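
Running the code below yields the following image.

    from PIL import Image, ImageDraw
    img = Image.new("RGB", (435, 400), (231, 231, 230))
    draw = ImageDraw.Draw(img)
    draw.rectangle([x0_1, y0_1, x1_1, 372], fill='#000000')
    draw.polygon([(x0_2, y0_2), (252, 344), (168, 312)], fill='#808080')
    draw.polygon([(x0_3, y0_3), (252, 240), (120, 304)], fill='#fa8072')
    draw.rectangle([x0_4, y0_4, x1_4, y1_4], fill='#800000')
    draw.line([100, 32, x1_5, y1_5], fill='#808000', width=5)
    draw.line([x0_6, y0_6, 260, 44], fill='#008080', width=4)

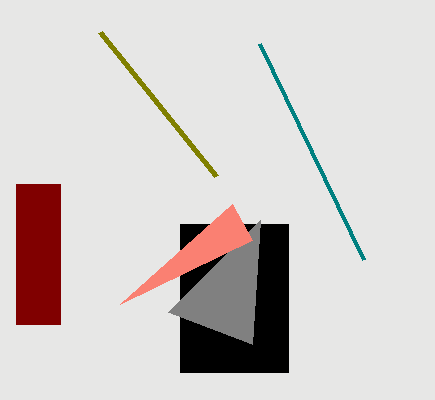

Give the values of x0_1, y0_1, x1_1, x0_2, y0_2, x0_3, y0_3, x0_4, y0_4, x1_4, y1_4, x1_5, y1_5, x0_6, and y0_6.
x0_1 = 180, y0_1 = 224, x1_1 = 288, x0_2 = 260, y0_2 = 220, x0_3 = 232, y0_3 = 204, x0_4 = 16, y0_4 = 184, x1_4 = 60, y1_4 = 324, x1_5 = 216, y1_5 = 176, x0_6 = 364, y0_6 = 260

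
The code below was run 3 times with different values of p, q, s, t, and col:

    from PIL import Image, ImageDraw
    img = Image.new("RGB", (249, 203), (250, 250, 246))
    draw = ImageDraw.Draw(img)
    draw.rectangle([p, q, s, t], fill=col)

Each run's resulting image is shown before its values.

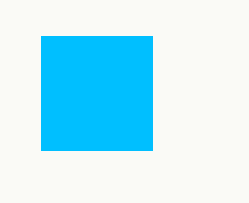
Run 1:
p = 41; q = 36; s = 152; t = 150; col = 'deepskyblue'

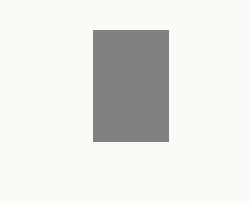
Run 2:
p = 93
q = 30
s = 168
t = 141
col = 'gray'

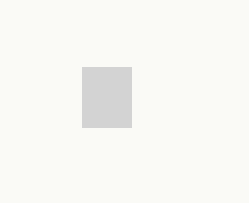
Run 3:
p = 82; q = 67; s = 131; t = 127; col = 'lightgray'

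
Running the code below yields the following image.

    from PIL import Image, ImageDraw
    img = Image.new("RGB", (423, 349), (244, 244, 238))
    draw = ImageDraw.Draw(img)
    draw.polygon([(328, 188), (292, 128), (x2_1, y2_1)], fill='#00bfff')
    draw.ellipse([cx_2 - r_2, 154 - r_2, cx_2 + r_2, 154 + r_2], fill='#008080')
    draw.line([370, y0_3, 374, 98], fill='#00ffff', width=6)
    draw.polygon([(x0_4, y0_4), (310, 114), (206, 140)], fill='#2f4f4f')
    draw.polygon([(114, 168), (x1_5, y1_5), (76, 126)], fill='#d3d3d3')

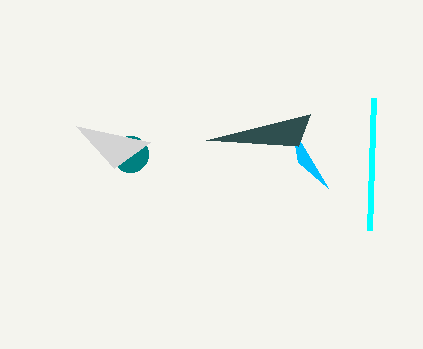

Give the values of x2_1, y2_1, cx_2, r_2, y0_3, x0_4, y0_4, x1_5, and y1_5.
x2_1 = 298
y2_1 = 162
cx_2 = 130
r_2 = 18
y0_3 = 230
x0_4 = 298
y0_4 = 146
x1_5 = 150
y1_5 = 142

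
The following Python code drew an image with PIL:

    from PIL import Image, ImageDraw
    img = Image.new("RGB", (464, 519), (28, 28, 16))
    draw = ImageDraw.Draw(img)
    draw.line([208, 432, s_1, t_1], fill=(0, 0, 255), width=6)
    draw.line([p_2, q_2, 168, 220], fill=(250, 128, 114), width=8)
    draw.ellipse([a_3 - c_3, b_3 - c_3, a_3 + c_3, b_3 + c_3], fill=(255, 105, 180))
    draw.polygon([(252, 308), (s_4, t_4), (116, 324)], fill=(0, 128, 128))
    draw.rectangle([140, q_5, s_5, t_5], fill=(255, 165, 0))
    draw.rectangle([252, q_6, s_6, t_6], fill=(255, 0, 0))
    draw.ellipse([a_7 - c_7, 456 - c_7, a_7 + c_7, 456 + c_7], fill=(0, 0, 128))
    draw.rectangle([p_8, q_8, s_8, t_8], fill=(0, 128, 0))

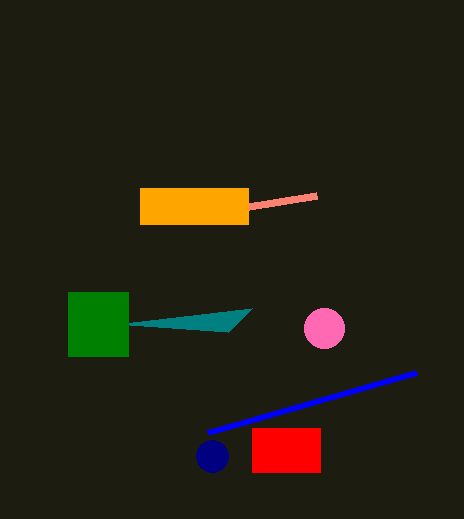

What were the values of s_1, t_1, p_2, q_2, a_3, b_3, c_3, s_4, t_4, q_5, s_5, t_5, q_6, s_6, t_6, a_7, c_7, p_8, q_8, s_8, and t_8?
s_1 = 416, t_1 = 372, p_2 = 316, q_2 = 196, a_3 = 324, b_3 = 328, c_3 = 20, s_4 = 228, t_4 = 332, q_5 = 188, s_5 = 248, t_5 = 224, q_6 = 428, s_6 = 320, t_6 = 472, a_7 = 212, c_7 = 16, p_8 = 68, q_8 = 292, s_8 = 128, t_8 = 356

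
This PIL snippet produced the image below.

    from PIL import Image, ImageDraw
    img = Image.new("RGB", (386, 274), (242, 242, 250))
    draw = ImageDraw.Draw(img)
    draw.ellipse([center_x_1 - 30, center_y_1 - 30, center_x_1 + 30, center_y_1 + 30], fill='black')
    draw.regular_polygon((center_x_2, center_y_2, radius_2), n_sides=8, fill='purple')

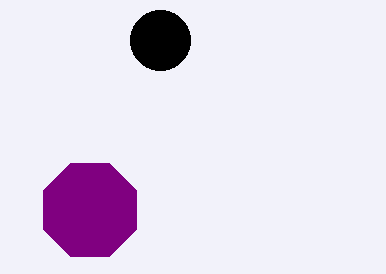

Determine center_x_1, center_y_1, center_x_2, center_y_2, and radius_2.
center_x_1 = 160
center_y_1 = 40
center_x_2 = 90
center_y_2 = 210
radius_2 = 50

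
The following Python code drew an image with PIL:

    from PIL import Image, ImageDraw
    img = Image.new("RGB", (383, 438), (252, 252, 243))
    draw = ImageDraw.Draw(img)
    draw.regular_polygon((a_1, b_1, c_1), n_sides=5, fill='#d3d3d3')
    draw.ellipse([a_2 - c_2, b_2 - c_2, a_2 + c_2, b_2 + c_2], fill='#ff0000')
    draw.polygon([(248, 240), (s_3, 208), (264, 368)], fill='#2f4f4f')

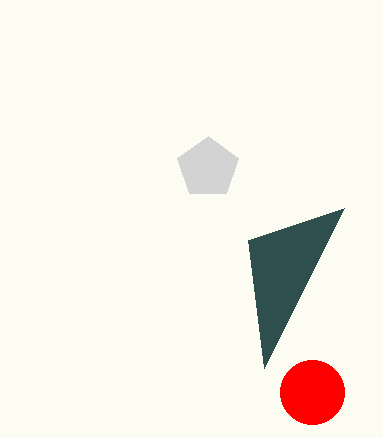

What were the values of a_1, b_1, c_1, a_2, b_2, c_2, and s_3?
a_1 = 208
b_1 = 168
c_1 = 32
a_2 = 312
b_2 = 392
c_2 = 32
s_3 = 344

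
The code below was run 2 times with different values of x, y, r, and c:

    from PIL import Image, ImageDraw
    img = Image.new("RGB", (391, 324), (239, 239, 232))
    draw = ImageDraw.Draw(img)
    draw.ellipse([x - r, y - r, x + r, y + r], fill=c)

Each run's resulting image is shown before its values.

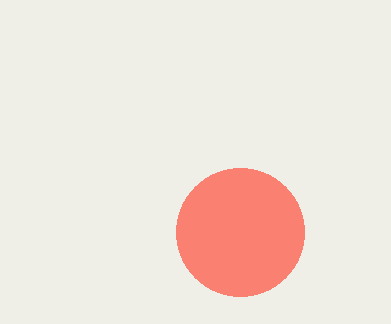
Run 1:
x = 240; y = 232; r = 64; c = 'salmon'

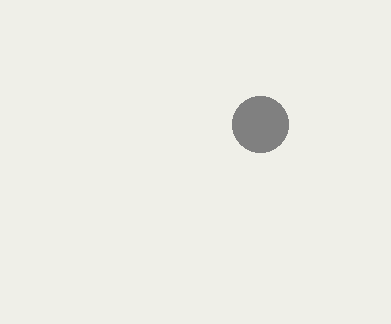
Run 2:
x = 260; y = 124; r = 28; c = 'gray'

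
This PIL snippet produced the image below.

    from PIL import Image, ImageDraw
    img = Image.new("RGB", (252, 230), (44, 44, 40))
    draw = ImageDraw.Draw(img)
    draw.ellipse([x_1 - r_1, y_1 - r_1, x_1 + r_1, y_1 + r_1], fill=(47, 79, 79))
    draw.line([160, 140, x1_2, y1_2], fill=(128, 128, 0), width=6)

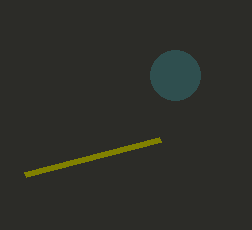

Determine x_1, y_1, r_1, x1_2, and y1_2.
x_1 = 175
y_1 = 75
r_1 = 25
x1_2 = 25
y1_2 = 175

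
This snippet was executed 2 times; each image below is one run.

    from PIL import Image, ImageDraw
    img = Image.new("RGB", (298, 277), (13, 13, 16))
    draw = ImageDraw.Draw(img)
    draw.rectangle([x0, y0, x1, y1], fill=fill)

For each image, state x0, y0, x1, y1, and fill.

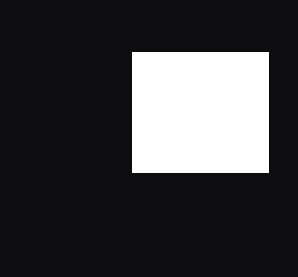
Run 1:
x0 = 132; y0 = 52; x1 = 268; y1 = 172; fill = 'white'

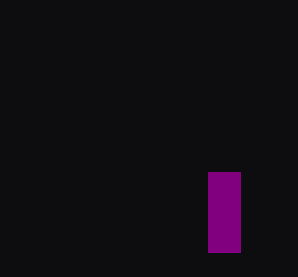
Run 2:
x0 = 208
y0 = 172
x1 = 240
y1 = 252
fill = 'purple'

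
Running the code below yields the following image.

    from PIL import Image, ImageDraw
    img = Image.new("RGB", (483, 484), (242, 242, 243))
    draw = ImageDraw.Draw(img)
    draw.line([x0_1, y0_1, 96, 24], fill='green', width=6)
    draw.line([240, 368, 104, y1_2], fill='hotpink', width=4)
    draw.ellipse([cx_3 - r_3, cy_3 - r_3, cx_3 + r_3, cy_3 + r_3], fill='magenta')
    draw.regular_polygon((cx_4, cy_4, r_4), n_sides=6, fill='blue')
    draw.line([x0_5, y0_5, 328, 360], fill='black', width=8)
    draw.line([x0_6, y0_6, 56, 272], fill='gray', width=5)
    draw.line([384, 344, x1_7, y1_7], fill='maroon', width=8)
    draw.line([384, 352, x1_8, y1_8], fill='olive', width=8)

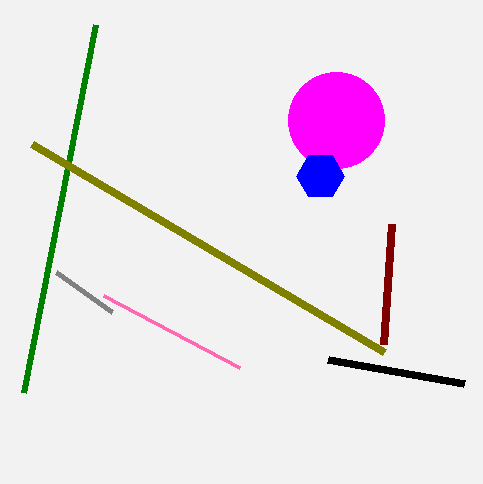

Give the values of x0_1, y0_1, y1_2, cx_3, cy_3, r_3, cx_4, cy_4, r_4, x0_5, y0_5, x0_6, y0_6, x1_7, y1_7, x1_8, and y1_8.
x0_1 = 24; y0_1 = 392; y1_2 = 296; cx_3 = 336; cy_3 = 120; r_3 = 48; cx_4 = 320; cy_4 = 176; r_4 = 24; x0_5 = 464; y0_5 = 384; x0_6 = 112; y0_6 = 312; x1_7 = 392; y1_7 = 224; x1_8 = 32; y1_8 = 144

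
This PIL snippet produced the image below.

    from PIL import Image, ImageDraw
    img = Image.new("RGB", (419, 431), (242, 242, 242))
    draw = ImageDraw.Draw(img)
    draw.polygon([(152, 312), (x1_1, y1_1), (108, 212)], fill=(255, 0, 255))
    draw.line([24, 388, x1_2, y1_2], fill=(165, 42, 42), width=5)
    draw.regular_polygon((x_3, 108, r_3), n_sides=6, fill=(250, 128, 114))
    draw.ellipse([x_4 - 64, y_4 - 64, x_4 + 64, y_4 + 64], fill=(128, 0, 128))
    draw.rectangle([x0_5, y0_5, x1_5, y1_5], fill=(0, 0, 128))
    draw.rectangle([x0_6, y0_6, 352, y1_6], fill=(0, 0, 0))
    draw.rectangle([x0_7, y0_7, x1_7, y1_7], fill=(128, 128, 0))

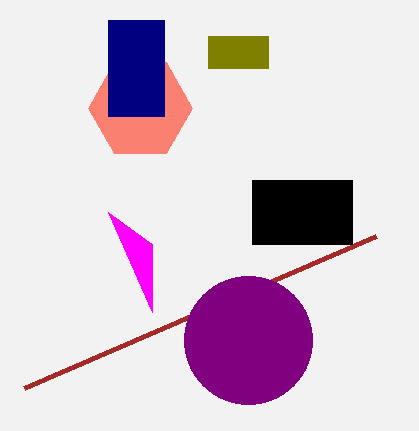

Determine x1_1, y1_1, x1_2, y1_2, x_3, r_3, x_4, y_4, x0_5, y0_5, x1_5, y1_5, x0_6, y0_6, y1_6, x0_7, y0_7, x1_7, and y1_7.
x1_1 = 152; y1_1 = 244; x1_2 = 376; y1_2 = 236; x_3 = 140; r_3 = 52; x_4 = 248; y_4 = 340; x0_5 = 108; y0_5 = 20; x1_5 = 164; y1_5 = 116; x0_6 = 252; y0_6 = 180; y1_6 = 244; x0_7 = 208; y0_7 = 36; x1_7 = 268; y1_7 = 68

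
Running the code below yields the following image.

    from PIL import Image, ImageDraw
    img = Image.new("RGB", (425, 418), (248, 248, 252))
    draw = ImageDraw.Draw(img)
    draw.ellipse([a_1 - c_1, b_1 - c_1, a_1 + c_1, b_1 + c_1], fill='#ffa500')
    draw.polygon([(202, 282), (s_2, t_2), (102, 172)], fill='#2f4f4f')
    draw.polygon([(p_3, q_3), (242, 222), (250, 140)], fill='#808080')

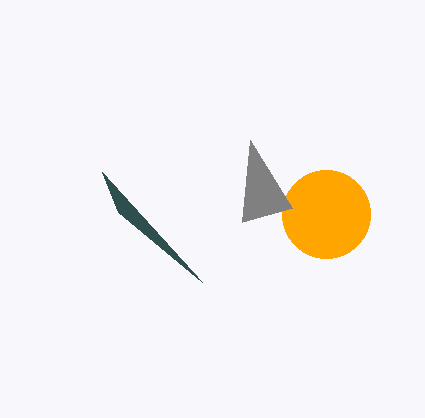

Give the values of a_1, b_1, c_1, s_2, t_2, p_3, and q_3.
a_1 = 326
b_1 = 214
c_1 = 44
s_2 = 118
t_2 = 212
p_3 = 292
q_3 = 208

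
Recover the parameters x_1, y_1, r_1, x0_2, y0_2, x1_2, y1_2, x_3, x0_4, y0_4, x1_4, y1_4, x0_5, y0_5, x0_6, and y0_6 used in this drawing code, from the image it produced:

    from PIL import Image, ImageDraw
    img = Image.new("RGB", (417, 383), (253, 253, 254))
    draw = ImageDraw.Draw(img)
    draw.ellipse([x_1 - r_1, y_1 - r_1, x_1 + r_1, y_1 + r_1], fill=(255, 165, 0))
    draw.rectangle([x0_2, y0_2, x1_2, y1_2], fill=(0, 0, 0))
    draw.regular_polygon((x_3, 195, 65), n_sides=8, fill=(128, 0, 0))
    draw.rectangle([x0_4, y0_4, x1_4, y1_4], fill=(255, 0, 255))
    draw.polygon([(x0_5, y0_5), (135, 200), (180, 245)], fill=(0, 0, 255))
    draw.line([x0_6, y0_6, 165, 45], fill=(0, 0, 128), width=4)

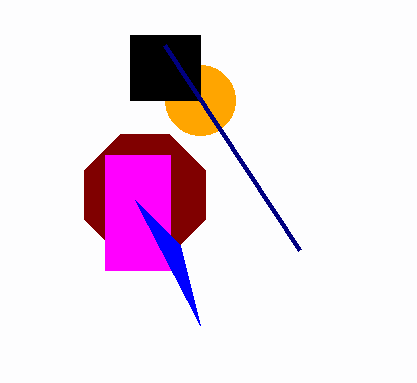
x_1 = 200; y_1 = 100; r_1 = 35; x0_2 = 130; y0_2 = 35; x1_2 = 200; y1_2 = 100; x_3 = 145; x0_4 = 105; y0_4 = 155; x1_4 = 170; y1_4 = 270; x0_5 = 200; y0_5 = 325; x0_6 = 300; y0_6 = 250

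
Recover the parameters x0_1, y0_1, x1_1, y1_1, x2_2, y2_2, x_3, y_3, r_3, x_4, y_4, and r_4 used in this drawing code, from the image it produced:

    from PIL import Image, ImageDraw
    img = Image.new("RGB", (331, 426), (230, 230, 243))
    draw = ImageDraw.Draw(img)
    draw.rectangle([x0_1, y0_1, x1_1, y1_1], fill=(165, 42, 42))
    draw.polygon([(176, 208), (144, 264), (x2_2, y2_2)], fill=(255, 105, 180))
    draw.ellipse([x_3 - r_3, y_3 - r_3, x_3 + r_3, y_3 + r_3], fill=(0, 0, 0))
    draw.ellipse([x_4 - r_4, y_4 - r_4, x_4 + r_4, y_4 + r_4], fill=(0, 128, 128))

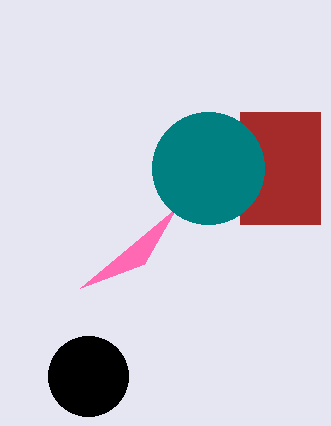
x0_1 = 240, y0_1 = 112, x1_1 = 320, y1_1 = 224, x2_2 = 80, y2_2 = 288, x_3 = 88, y_3 = 376, r_3 = 40, x_4 = 208, y_4 = 168, r_4 = 56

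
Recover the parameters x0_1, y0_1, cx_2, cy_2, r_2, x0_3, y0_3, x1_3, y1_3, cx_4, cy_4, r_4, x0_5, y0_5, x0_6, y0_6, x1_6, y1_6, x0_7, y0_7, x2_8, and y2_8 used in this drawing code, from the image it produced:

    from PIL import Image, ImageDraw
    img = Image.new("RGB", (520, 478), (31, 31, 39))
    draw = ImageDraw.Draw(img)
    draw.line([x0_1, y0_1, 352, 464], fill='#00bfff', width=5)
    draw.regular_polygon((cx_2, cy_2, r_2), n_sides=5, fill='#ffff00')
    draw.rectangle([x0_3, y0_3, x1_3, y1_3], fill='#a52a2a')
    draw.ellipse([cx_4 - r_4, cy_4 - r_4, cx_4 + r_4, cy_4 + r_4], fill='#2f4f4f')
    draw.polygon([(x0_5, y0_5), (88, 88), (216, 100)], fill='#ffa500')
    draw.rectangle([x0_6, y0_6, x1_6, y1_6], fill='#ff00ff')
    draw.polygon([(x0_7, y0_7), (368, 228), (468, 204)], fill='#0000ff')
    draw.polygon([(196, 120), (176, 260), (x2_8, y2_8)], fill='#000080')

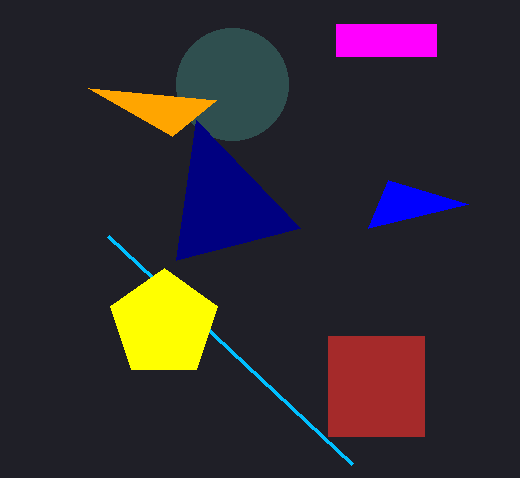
x0_1 = 108, y0_1 = 236, cx_2 = 164, cy_2 = 324, r_2 = 56, x0_3 = 328, y0_3 = 336, x1_3 = 424, y1_3 = 436, cx_4 = 232, cy_4 = 84, r_4 = 56, x0_5 = 172, y0_5 = 136, x0_6 = 336, y0_6 = 24, x1_6 = 436, y1_6 = 56, x0_7 = 388, y0_7 = 180, x2_8 = 300, y2_8 = 228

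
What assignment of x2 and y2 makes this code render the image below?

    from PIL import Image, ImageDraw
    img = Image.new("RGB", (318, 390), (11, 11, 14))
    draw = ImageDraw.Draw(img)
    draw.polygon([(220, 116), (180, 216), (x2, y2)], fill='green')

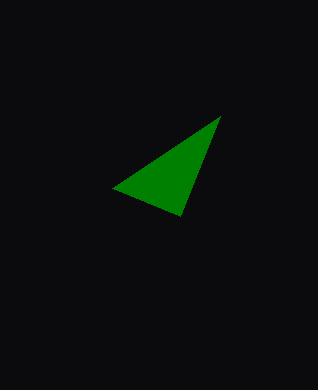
x2 = 112, y2 = 188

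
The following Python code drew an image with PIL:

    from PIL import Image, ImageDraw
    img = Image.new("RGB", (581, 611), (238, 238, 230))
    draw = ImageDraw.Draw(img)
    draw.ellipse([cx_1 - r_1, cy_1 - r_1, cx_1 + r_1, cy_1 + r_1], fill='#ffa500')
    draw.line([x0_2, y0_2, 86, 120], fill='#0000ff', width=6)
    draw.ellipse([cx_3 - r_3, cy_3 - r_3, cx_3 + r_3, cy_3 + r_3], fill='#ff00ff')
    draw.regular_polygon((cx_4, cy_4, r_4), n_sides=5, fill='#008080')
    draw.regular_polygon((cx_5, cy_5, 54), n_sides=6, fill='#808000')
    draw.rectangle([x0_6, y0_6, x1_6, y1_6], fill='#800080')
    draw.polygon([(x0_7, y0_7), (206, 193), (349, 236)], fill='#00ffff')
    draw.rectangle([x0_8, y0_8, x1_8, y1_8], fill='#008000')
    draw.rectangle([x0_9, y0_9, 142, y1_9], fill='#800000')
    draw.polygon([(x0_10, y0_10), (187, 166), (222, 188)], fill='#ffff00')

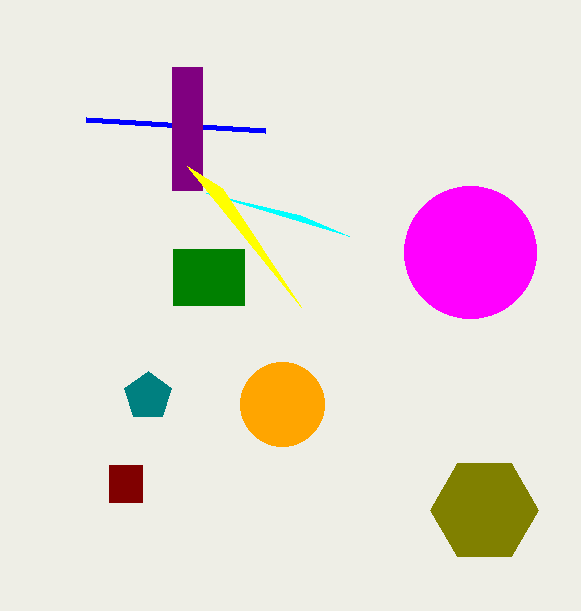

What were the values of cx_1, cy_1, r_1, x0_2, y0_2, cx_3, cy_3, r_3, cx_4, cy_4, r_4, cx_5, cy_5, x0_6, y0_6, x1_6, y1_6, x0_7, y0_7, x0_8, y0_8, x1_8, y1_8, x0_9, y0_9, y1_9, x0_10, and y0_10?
cx_1 = 282; cy_1 = 404; r_1 = 42; x0_2 = 265; y0_2 = 131; cx_3 = 470; cy_3 = 252; r_3 = 66; cx_4 = 148; cy_4 = 396; r_4 = 25; cx_5 = 484; cy_5 = 510; x0_6 = 172; y0_6 = 67; x1_6 = 202; y1_6 = 190; x0_7 = 300; y0_7 = 215; x0_8 = 173; y0_8 = 249; x1_8 = 244; y1_8 = 305; x0_9 = 109; y0_9 = 465; y1_9 = 502; x0_10 = 301; y0_10 = 307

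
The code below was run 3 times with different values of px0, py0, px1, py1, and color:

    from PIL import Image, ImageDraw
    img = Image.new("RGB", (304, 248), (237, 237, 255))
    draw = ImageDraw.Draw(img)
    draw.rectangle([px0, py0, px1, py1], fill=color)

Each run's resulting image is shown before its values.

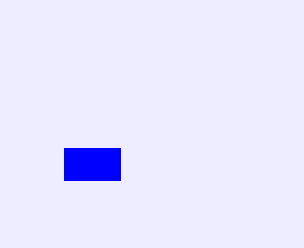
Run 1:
px0 = 64; py0 = 148; px1 = 120; py1 = 180; color = 'blue'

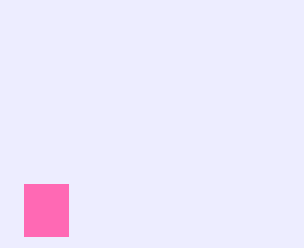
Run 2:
px0 = 24
py0 = 184
px1 = 68
py1 = 236
color = 'hotpink'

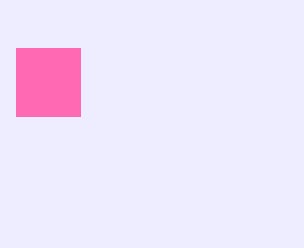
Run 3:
px0 = 16; py0 = 48; px1 = 80; py1 = 116; color = 'hotpink'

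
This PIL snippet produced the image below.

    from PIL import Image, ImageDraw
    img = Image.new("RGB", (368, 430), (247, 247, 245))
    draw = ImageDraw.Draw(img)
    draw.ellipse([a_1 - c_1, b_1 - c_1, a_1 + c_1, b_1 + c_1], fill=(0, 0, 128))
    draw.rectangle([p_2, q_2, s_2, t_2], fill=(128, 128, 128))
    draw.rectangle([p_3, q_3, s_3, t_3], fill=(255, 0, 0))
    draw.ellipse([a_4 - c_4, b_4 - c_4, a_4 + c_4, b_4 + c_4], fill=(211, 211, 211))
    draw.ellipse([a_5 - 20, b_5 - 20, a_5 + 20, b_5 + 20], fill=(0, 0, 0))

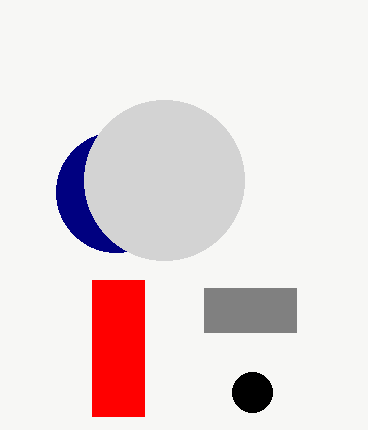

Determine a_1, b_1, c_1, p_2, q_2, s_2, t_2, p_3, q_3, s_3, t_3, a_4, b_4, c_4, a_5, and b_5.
a_1 = 116; b_1 = 192; c_1 = 60; p_2 = 204; q_2 = 288; s_2 = 296; t_2 = 332; p_3 = 92; q_3 = 280; s_3 = 144; t_3 = 416; a_4 = 164; b_4 = 180; c_4 = 80; a_5 = 252; b_5 = 392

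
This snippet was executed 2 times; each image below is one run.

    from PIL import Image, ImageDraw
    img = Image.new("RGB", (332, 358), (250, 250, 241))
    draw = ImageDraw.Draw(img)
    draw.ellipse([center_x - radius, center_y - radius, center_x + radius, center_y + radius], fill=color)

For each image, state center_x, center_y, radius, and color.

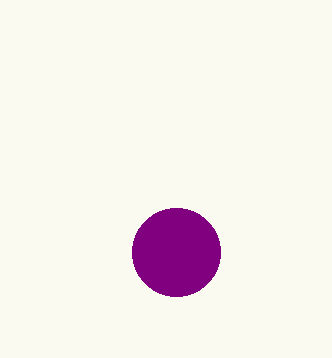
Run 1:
center_x = 176; center_y = 252; radius = 44; color = 'purple'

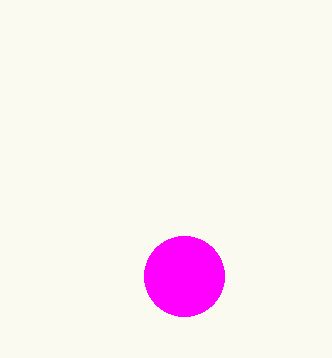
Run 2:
center_x = 184, center_y = 276, radius = 40, color = 'magenta'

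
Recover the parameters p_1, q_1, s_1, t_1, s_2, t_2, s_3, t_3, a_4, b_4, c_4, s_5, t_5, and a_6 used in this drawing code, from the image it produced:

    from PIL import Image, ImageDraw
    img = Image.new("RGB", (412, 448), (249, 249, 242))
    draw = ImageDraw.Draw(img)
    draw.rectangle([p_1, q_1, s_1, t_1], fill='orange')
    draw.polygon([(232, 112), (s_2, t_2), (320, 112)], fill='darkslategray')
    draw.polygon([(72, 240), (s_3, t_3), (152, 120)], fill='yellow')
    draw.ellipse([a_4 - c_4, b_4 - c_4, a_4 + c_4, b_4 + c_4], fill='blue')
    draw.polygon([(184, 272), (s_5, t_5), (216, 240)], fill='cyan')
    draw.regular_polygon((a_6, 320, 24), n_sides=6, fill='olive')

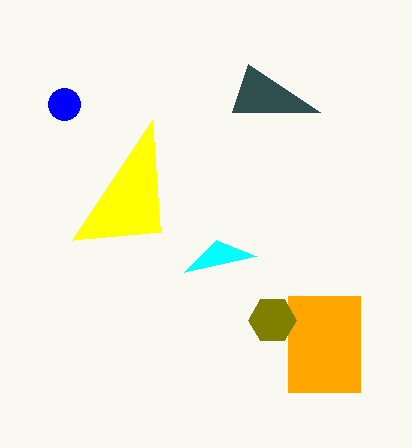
p_1 = 288; q_1 = 296; s_1 = 360; t_1 = 392; s_2 = 248; t_2 = 64; s_3 = 160; t_3 = 232; a_4 = 64; b_4 = 104; c_4 = 16; s_5 = 256; t_5 = 256; a_6 = 272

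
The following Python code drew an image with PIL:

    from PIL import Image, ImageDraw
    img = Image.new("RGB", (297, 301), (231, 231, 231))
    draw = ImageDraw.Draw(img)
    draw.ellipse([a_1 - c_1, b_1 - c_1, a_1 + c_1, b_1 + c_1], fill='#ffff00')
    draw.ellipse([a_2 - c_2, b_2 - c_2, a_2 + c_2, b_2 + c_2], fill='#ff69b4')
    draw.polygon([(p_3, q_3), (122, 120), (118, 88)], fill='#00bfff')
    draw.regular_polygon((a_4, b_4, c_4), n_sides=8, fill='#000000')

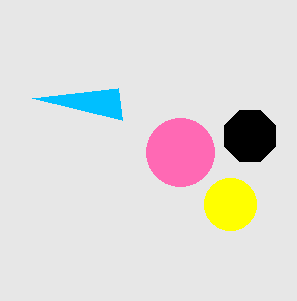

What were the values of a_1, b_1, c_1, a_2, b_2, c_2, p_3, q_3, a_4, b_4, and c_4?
a_1 = 230
b_1 = 204
c_1 = 26
a_2 = 180
b_2 = 152
c_2 = 34
p_3 = 32
q_3 = 98
a_4 = 250
b_4 = 136
c_4 = 28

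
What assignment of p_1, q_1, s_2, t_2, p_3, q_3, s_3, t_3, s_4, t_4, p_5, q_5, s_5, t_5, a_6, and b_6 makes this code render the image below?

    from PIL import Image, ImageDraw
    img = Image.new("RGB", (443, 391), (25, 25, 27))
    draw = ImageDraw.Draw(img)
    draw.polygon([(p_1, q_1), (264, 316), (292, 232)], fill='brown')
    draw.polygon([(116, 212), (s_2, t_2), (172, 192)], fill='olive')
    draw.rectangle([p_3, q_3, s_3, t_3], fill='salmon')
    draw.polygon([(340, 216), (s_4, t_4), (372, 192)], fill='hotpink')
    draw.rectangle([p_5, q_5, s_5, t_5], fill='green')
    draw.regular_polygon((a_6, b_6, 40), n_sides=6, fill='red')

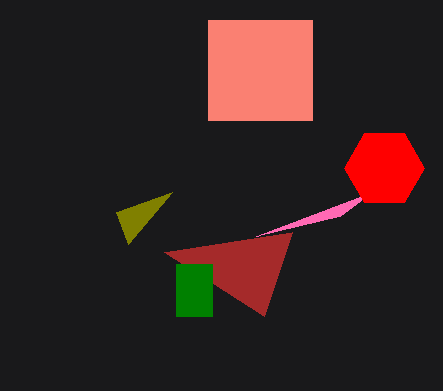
p_1 = 164, q_1 = 252, s_2 = 128, t_2 = 244, p_3 = 208, q_3 = 20, s_3 = 312, t_3 = 120, s_4 = 256, t_4 = 236, p_5 = 176, q_5 = 264, s_5 = 212, t_5 = 316, a_6 = 384, b_6 = 168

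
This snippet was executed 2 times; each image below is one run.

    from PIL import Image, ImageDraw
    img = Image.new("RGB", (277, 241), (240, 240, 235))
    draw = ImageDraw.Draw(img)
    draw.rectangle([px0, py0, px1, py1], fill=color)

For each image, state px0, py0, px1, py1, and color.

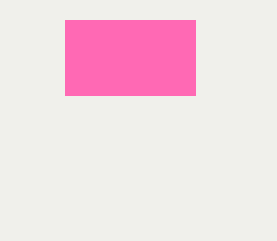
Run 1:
px0 = 65; py0 = 20; px1 = 195; py1 = 95; color = 'hotpink'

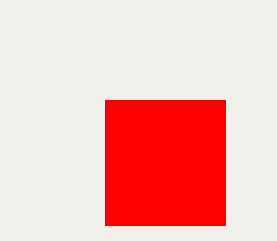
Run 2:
px0 = 105
py0 = 100
px1 = 225
py1 = 225
color = 'red'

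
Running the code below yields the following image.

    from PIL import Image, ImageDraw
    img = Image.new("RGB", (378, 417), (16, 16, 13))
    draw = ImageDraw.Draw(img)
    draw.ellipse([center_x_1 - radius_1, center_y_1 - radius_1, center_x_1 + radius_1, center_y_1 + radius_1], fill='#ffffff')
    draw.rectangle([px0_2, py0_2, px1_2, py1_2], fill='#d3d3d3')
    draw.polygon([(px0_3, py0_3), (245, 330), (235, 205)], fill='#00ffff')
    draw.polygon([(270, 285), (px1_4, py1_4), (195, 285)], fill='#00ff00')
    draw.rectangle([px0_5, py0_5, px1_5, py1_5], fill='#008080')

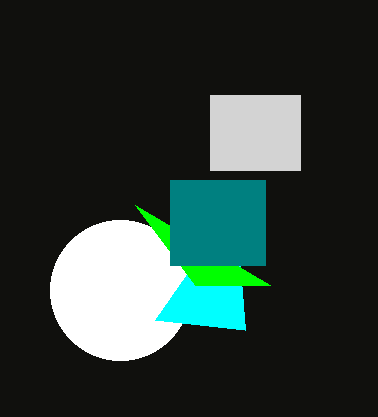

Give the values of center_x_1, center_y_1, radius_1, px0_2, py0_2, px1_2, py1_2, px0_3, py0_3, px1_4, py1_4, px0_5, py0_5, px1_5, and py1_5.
center_x_1 = 120
center_y_1 = 290
radius_1 = 70
px0_2 = 210
py0_2 = 95
px1_2 = 300
py1_2 = 170
px0_3 = 155
py0_3 = 320
px1_4 = 135
py1_4 = 205
px0_5 = 170
py0_5 = 180
px1_5 = 265
py1_5 = 265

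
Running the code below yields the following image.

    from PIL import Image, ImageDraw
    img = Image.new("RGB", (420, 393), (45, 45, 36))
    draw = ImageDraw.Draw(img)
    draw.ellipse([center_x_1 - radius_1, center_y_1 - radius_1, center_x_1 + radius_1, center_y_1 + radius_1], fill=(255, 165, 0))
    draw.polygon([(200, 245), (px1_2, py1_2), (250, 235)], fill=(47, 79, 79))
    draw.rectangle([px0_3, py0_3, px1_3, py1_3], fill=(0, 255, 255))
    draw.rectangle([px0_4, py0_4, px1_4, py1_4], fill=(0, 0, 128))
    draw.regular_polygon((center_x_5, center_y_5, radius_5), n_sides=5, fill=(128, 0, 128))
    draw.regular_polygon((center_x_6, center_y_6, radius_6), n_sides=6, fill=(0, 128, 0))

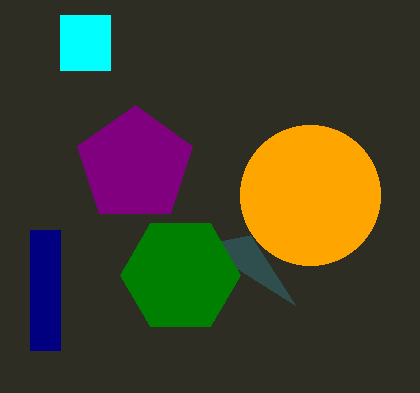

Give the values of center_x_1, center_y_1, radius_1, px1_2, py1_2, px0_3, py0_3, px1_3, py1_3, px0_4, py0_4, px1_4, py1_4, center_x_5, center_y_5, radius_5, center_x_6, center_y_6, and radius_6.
center_x_1 = 310, center_y_1 = 195, radius_1 = 70, px1_2 = 295, py1_2 = 305, px0_3 = 60, py0_3 = 15, px1_3 = 110, py1_3 = 70, px0_4 = 30, py0_4 = 230, px1_4 = 60, py1_4 = 350, center_x_5 = 135, center_y_5 = 165, radius_5 = 60, center_x_6 = 180, center_y_6 = 275, radius_6 = 60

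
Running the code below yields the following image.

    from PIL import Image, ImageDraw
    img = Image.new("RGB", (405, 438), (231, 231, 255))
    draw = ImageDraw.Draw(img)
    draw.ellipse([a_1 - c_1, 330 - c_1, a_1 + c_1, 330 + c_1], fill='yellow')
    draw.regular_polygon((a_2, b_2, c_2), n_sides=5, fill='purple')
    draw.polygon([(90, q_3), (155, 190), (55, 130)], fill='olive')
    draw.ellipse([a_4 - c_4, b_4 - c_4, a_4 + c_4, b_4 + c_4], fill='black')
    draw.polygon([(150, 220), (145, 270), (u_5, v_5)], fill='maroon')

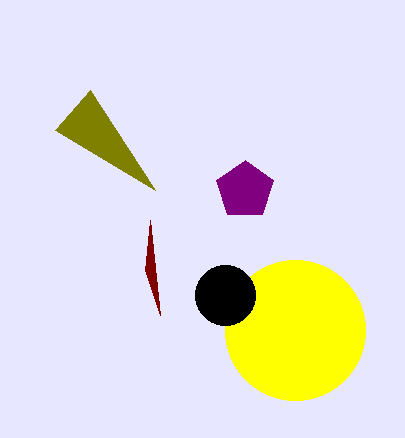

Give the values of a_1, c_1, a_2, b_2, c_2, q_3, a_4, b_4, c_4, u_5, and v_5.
a_1 = 295; c_1 = 70; a_2 = 245; b_2 = 190; c_2 = 30; q_3 = 90; a_4 = 225; b_4 = 295; c_4 = 30; u_5 = 160; v_5 = 315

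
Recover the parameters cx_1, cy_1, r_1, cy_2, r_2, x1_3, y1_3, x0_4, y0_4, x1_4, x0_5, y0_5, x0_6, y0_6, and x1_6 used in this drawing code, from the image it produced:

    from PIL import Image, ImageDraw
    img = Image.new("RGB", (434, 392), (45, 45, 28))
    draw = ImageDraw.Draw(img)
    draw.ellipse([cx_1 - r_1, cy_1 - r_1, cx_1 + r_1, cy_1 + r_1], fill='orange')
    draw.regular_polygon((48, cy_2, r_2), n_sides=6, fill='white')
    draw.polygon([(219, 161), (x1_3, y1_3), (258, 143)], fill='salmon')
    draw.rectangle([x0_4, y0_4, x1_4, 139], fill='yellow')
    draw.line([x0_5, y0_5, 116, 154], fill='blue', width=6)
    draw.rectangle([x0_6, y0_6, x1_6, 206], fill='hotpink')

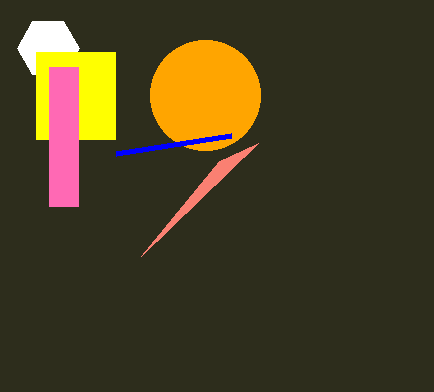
cx_1 = 205; cy_1 = 95; r_1 = 55; cy_2 = 48; r_2 = 31; x1_3 = 141; y1_3 = 256; x0_4 = 36; y0_4 = 52; x1_4 = 115; x0_5 = 231; y0_5 = 136; x0_6 = 49; y0_6 = 67; x1_6 = 78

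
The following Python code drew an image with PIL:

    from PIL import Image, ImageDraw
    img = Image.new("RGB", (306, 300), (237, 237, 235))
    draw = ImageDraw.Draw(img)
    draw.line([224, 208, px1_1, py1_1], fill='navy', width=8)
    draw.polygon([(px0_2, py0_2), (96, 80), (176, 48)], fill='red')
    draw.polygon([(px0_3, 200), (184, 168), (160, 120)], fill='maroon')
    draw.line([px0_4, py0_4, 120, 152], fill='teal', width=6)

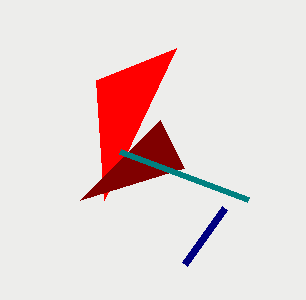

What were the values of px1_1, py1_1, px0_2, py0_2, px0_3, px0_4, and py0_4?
px1_1 = 184, py1_1 = 264, px0_2 = 104, py0_2 = 200, px0_3 = 80, px0_4 = 248, py0_4 = 200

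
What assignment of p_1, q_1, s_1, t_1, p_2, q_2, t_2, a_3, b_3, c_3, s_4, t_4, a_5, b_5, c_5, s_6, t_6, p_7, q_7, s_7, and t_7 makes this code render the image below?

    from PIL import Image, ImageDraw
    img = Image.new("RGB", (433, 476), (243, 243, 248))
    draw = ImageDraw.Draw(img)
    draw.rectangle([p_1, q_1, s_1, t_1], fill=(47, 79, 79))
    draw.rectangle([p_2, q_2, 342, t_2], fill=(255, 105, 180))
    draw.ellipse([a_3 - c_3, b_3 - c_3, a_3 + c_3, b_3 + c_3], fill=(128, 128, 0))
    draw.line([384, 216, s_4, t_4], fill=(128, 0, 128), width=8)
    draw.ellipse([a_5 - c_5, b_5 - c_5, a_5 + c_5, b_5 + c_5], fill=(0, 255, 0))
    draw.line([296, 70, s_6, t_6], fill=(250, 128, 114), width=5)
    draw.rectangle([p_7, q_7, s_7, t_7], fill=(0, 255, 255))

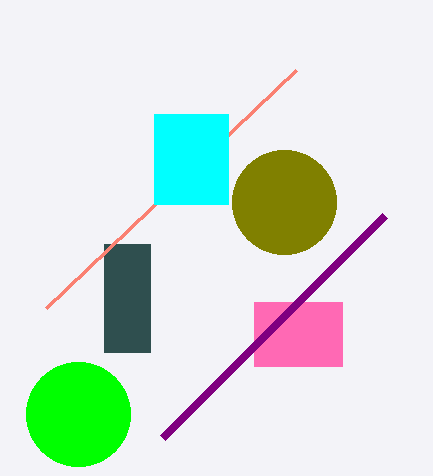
p_1 = 104
q_1 = 244
s_1 = 150
t_1 = 352
p_2 = 254
q_2 = 302
t_2 = 366
a_3 = 284
b_3 = 202
c_3 = 52
s_4 = 162
t_4 = 438
a_5 = 78
b_5 = 414
c_5 = 52
s_6 = 46
t_6 = 308
p_7 = 154
q_7 = 114
s_7 = 228
t_7 = 204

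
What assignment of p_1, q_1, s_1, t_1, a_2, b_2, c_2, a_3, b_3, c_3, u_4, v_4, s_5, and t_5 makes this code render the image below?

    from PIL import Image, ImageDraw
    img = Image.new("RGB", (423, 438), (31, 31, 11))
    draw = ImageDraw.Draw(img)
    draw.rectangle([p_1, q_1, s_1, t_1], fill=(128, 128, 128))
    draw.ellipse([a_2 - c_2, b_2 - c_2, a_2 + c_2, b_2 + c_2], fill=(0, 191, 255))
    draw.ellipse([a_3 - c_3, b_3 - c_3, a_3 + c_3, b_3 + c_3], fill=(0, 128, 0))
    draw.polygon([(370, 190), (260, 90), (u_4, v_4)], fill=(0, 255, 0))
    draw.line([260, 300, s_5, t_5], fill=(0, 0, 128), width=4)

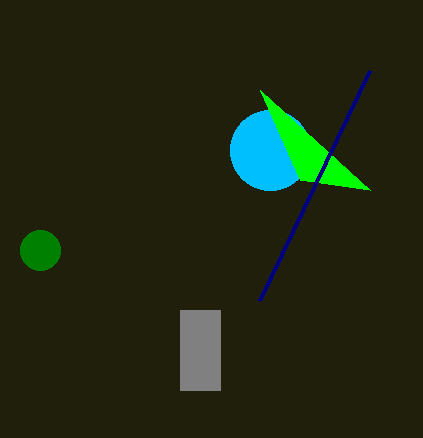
p_1 = 180; q_1 = 310; s_1 = 220; t_1 = 390; a_2 = 270; b_2 = 150; c_2 = 40; a_3 = 40; b_3 = 250; c_3 = 20; u_4 = 300; v_4 = 180; s_5 = 370; t_5 = 70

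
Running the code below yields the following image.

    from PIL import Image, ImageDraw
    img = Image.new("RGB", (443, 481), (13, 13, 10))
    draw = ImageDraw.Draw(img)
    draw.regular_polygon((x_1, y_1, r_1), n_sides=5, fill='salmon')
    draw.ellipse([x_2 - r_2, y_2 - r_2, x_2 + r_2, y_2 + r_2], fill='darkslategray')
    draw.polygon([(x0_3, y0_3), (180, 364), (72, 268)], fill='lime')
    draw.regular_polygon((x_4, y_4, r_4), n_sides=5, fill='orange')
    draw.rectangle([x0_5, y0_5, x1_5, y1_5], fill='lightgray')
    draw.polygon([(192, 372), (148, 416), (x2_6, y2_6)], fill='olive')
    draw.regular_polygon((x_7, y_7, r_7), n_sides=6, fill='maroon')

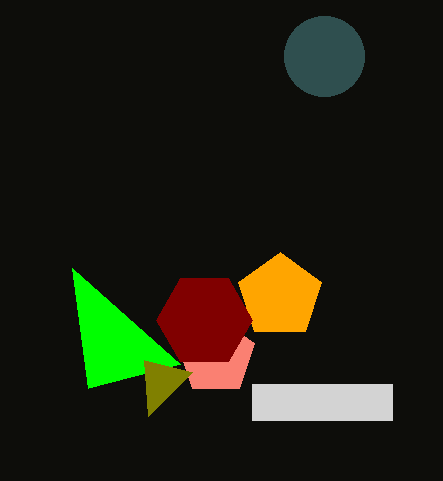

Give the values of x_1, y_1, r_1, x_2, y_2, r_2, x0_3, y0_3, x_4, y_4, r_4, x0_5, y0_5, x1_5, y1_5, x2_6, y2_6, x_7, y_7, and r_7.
x_1 = 216; y_1 = 356; r_1 = 40; x_2 = 324; y_2 = 56; r_2 = 40; x0_3 = 88; y0_3 = 388; x_4 = 280; y_4 = 296; r_4 = 44; x0_5 = 252; y0_5 = 384; x1_5 = 392; y1_5 = 420; x2_6 = 144; y2_6 = 360; x_7 = 204; y_7 = 320; r_7 = 48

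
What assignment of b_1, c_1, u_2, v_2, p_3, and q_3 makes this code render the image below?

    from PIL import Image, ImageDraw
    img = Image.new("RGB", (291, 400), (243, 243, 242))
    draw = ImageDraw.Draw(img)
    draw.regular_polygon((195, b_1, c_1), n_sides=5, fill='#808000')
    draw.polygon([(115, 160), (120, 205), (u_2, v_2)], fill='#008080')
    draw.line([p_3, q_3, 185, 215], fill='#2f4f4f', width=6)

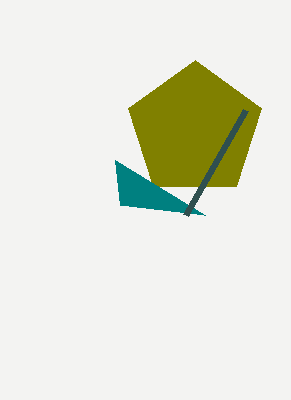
b_1 = 130
c_1 = 70
u_2 = 205
v_2 = 215
p_3 = 245
q_3 = 110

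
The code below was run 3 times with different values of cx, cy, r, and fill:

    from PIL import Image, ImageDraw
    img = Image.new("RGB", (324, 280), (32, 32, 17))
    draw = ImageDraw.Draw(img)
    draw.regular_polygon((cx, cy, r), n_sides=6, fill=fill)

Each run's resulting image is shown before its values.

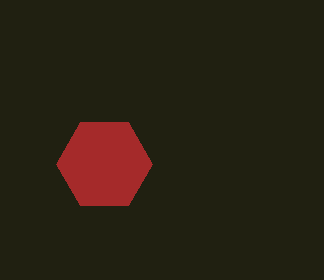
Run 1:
cx = 104, cy = 164, r = 48, fill = 'brown'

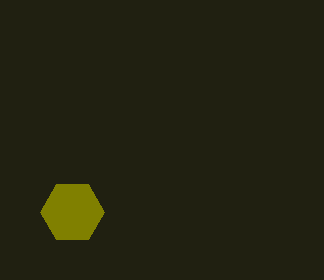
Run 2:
cx = 72
cy = 212
r = 32
fill = 'olive'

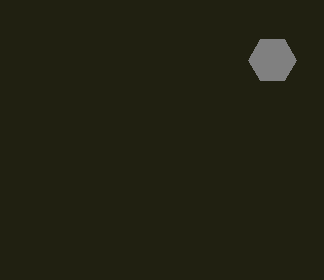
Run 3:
cx = 272, cy = 60, r = 24, fill = 'gray'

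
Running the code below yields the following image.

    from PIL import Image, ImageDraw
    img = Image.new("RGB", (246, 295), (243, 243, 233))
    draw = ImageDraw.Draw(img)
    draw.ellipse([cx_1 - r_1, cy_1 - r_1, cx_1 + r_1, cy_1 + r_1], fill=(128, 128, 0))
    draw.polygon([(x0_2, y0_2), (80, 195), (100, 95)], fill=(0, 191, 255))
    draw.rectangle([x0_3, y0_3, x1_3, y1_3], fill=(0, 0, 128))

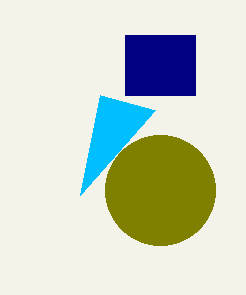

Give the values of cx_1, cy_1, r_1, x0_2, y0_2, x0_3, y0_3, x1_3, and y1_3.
cx_1 = 160
cy_1 = 190
r_1 = 55
x0_2 = 155
y0_2 = 110
x0_3 = 125
y0_3 = 35
x1_3 = 195
y1_3 = 95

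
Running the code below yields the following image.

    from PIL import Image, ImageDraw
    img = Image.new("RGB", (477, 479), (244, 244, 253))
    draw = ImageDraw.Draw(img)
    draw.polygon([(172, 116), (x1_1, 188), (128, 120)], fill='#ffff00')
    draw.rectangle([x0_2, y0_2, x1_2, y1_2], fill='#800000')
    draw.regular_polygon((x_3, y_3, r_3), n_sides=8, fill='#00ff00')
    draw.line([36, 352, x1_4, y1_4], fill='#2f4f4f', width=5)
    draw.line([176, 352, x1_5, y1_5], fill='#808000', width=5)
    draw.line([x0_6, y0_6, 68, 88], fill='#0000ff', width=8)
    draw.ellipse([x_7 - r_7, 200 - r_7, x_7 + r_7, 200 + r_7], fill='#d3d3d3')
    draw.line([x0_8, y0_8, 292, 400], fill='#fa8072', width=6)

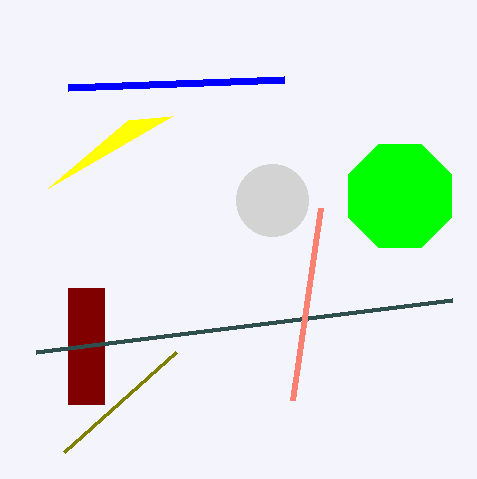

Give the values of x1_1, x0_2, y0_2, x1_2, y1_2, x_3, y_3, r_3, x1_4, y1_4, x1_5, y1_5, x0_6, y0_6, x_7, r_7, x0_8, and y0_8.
x1_1 = 48, x0_2 = 68, y0_2 = 288, x1_2 = 104, y1_2 = 404, x_3 = 400, y_3 = 196, r_3 = 56, x1_4 = 452, y1_4 = 300, x1_5 = 64, y1_5 = 452, x0_6 = 284, y0_6 = 80, x_7 = 272, r_7 = 36, x0_8 = 320, y0_8 = 208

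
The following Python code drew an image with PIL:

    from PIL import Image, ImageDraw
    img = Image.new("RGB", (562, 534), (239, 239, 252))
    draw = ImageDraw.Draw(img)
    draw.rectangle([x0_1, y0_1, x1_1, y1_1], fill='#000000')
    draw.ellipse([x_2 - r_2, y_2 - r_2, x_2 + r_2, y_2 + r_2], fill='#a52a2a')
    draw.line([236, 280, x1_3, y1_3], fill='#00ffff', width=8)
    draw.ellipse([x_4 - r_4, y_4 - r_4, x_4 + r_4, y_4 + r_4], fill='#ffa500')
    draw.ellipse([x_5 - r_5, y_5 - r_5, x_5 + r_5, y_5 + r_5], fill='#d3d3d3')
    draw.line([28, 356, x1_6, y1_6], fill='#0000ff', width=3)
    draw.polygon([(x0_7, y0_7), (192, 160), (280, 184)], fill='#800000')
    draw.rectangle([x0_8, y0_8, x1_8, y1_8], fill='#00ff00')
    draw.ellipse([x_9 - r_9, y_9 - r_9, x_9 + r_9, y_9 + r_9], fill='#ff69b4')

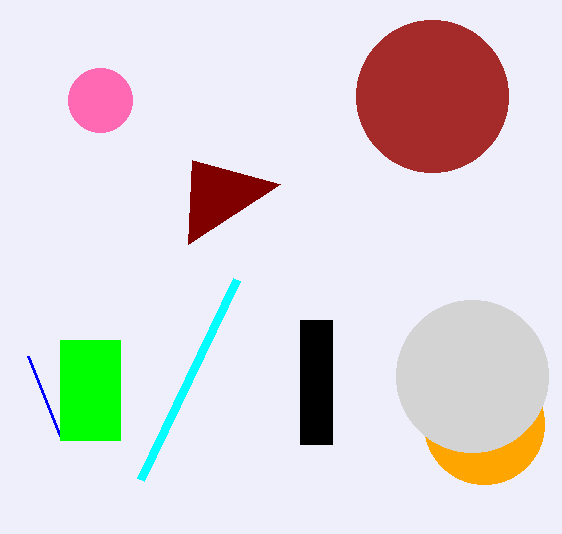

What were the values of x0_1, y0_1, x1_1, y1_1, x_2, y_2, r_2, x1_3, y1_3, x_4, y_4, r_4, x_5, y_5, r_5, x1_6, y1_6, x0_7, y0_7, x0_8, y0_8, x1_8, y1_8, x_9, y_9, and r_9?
x0_1 = 300, y0_1 = 320, x1_1 = 332, y1_1 = 444, x_2 = 432, y_2 = 96, r_2 = 76, x1_3 = 140, y1_3 = 480, x_4 = 484, y_4 = 424, r_4 = 60, x_5 = 472, y_5 = 376, r_5 = 76, x1_6 = 60, y1_6 = 436, x0_7 = 188, y0_7 = 244, x0_8 = 60, y0_8 = 340, x1_8 = 120, y1_8 = 440, x_9 = 100, y_9 = 100, r_9 = 32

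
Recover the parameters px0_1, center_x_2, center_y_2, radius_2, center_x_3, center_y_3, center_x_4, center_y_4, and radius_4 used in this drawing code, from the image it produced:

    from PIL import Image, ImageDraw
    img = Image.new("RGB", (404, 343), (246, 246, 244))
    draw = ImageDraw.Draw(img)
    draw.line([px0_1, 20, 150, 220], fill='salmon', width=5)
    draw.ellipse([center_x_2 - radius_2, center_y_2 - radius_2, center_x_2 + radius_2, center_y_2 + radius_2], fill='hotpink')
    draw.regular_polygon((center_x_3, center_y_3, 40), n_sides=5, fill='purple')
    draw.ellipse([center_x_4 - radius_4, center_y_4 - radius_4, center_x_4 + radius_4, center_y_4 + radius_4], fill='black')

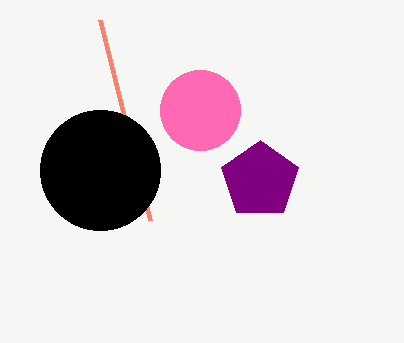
px0_1 = 100; center_x_2 = 200; center_y_2 = 110; radius_2 = 40; center_x_3 = 260; center_y_3 = 180; center_x_4 = 100; center_y_4 = 170; radius_4 = 60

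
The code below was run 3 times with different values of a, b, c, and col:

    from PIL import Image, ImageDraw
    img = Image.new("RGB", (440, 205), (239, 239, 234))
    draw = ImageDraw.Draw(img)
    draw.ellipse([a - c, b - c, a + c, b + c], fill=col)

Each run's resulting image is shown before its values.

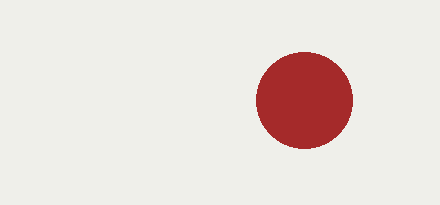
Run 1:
a = 304
b = 100
c = 48
col = 'brown'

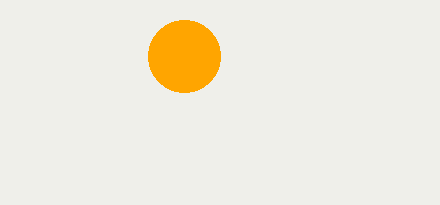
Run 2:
a = 184, b = 56, c = 36, col = 'orange'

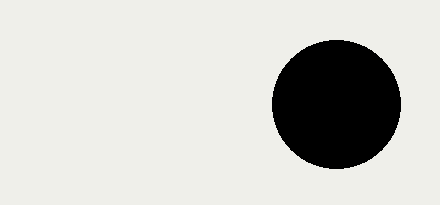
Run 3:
a = 336, b = 104, c = 64, col = 'black'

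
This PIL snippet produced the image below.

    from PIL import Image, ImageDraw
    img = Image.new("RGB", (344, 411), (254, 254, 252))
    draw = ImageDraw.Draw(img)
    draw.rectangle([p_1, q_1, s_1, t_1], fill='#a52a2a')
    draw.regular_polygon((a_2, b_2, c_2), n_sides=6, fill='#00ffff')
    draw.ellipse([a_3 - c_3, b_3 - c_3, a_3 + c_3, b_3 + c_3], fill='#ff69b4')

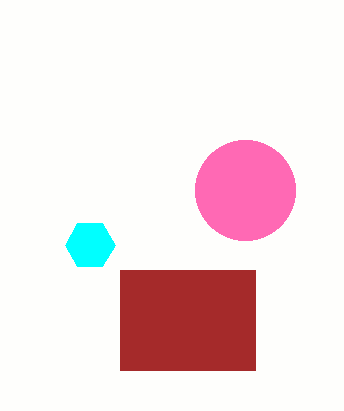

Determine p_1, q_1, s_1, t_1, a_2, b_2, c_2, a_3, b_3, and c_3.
p_1 = 120; q_1 = 270; s_1 = 255; t_1 = 370; a_2 = 90; b_2 = 245; c_2 = 25; a_3 = 245; b_3 = 190; c_3 = 50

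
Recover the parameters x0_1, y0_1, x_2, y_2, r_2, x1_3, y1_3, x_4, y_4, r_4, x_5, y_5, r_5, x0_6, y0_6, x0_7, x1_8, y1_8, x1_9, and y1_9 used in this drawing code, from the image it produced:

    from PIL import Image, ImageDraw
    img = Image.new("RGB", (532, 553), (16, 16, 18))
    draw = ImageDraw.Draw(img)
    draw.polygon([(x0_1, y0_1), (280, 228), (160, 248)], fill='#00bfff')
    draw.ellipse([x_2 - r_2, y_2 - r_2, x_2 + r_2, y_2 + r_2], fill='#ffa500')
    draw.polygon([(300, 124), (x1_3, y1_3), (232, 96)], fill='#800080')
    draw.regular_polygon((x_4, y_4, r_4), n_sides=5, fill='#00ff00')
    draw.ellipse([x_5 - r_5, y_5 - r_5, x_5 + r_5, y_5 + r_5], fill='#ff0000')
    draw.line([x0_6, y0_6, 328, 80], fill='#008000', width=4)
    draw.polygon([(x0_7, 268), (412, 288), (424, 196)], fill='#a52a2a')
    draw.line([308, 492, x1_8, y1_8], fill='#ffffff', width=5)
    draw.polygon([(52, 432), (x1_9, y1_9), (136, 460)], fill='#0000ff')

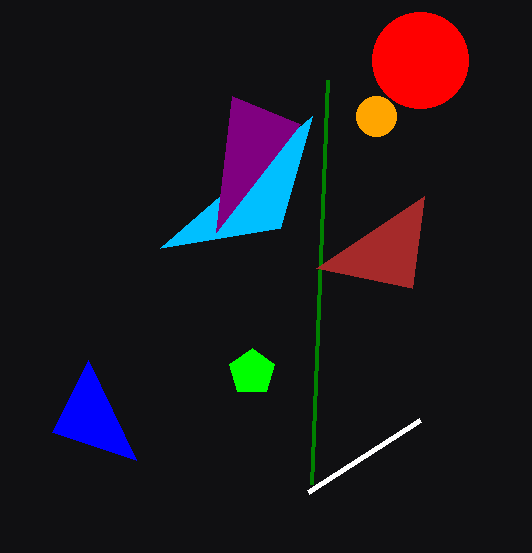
x0_1 = 312
y0_1 = 116
x_2 = 376
y_2 = 116
r_2 = 20
x1_3 = 216
y1_3 = 232
x_4 = 252
y_4 = 372
r_4 = 24
x_5 = 420
y_5 = 60
r_5 = 48
x0_6 = 312
y0_6 = 484
x0_7 = 316
x1_8 = 420
y1_8 = 420
x1_9 = 88
y1_9 = 360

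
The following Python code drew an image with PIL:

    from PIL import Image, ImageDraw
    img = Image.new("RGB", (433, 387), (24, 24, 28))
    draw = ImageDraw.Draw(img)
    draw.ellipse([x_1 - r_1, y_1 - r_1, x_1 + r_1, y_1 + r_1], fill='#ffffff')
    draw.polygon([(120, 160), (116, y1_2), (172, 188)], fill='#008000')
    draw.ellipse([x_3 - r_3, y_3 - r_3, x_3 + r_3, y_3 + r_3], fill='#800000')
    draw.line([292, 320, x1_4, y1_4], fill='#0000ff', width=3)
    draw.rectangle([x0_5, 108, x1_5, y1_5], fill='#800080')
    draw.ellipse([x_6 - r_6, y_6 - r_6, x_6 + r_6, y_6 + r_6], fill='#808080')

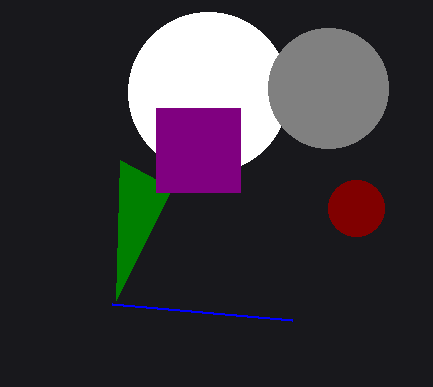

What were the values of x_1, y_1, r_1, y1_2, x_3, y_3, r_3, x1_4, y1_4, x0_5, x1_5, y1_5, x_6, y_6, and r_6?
x_1 = 208
y_1 = 92
r_1 = 80
y1_2 = 300
x_3 = 356
y_3 = 208
r_3 = 28
x1_4 = 112
y1_4 = 304
x0_5 = 156
x1_5 = 240
y1_5 = 192
x_6 = 328
y_6 = 88
r_6 = 60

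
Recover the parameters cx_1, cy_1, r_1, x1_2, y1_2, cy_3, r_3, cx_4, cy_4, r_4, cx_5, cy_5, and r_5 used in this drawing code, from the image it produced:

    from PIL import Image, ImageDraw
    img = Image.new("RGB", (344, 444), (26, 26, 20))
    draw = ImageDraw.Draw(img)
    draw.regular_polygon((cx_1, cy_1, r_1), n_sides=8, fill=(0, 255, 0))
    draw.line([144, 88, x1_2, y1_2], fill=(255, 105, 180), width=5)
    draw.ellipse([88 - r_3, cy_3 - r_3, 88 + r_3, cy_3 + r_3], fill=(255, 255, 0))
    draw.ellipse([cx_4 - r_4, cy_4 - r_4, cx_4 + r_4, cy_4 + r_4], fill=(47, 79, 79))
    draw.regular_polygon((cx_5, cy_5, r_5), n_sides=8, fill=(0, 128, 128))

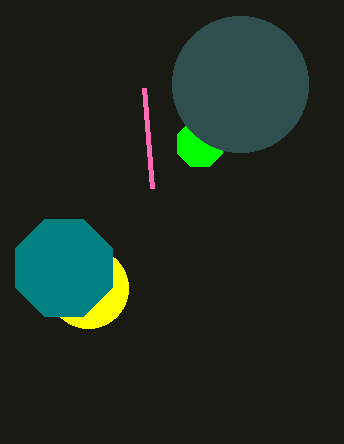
cx_1 = 200, cy_1 = 144, r_1 = 24, x1_2 = 152, y1_2 = 188, cy_3 = 288, r_3 = 40, cx_4 = 240, cy_4 = 84, r_4 = 68, cx_5 = 64, cy_5 = 268, r_5 = 52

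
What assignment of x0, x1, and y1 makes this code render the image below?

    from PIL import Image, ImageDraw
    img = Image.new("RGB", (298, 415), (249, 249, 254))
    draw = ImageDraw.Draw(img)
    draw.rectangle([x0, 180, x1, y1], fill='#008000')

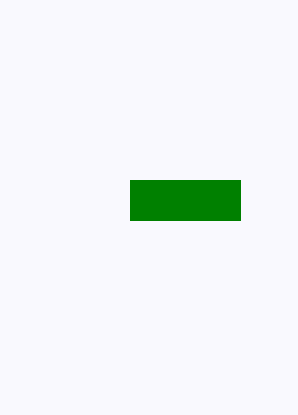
x0 = 130, x1 = 240, y1 = 220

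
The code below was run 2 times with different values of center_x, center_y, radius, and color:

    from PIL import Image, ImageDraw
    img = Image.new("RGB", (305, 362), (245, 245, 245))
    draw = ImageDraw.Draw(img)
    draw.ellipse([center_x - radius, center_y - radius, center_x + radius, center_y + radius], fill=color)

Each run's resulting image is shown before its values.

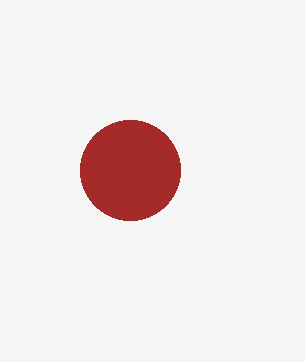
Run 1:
center_x = 130
center_y = 170
radius = 50
color = 'brown'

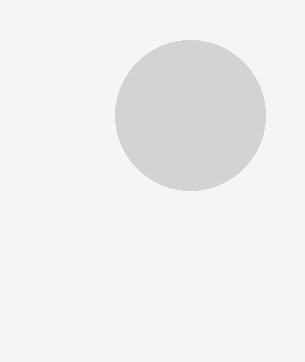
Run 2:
center_x = 190
center_y = 115
radius = 75
color = 'lightgray'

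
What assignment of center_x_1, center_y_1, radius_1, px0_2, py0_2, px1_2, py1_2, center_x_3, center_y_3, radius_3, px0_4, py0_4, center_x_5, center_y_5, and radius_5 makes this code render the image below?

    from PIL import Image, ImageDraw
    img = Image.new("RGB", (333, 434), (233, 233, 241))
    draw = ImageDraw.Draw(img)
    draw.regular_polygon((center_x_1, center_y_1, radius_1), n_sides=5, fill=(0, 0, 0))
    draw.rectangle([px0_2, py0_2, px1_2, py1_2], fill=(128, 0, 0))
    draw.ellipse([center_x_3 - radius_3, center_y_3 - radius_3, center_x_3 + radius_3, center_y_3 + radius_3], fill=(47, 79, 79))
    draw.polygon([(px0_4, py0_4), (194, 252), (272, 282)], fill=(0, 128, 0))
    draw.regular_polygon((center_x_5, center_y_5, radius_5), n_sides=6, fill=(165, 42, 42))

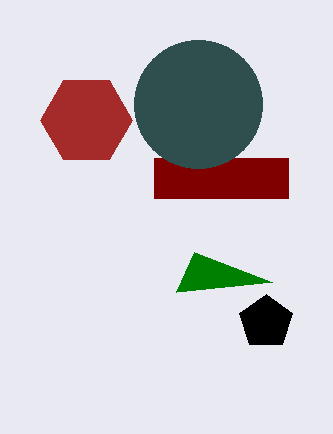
center_x_1 = 266; center_y_1 = 322; radius_1 = 28; px0_2 = 154; py0_2 = 158; px1_2 = 288; py1_2 = 198; center_x_3 = 198; center_y_3 = 104; radius_3 = 64; px0_4 = 176; py0_4 = 292; center_x_5 = 86; center_y_5 = 120; radius_5 = 46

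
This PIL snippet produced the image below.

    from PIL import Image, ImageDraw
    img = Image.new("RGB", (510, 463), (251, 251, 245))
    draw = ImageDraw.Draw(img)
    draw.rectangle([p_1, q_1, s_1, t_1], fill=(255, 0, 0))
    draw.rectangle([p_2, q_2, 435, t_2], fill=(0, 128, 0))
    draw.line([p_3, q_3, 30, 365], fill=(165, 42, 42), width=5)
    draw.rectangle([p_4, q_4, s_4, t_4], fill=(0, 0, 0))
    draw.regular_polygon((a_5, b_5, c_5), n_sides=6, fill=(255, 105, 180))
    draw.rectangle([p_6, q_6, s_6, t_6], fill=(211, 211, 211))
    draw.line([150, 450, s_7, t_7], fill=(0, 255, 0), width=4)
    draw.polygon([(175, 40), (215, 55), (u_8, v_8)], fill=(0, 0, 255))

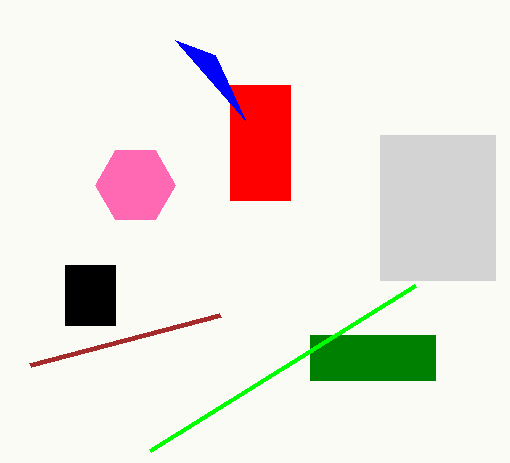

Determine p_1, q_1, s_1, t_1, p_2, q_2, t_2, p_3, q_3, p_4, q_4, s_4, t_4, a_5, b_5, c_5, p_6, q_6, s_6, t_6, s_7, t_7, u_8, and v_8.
p_1 = 230
q_1 = 85
s_1 = 290
t_1 = 200
p_2 = 310
q_2 = 335
t_2 = 380
p_3 = 220
q_3 = 315
p_4 = 65
q_4 = 265
s_4 = 115
t_4 = 325
a_5 = 135
b_5 = 185
c_5 = 40
p_6 = 380
q_6 = 135
s_6 = 495
t_6 = 280
s_7 = 415
t_7 = 285
u_8 = 245
v_8 = 120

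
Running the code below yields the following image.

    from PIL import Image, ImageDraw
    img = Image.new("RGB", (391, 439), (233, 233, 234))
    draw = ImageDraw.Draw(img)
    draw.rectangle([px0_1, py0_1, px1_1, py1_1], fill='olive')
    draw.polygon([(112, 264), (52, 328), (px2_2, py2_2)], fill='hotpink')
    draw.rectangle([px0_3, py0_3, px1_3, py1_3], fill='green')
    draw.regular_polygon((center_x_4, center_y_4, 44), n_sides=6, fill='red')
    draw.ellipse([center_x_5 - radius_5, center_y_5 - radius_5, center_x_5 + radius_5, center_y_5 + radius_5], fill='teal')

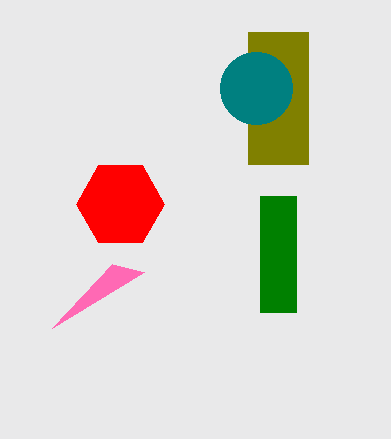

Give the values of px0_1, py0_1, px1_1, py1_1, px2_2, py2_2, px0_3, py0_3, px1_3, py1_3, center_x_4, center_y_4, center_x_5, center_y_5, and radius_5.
px0_1 = 248; py0_1 = 32; px1_1 = 308; py1_1 = 164; px2_2 = 144; py2_2 = 272; px0_3 = 260; py0_3 = 196; px1_3 = 296; py1_3 = 312; center_x_4 = 120; center_y_4 = 204; center_x_5 = 256; center_y_5 = 88; radius_5 = 36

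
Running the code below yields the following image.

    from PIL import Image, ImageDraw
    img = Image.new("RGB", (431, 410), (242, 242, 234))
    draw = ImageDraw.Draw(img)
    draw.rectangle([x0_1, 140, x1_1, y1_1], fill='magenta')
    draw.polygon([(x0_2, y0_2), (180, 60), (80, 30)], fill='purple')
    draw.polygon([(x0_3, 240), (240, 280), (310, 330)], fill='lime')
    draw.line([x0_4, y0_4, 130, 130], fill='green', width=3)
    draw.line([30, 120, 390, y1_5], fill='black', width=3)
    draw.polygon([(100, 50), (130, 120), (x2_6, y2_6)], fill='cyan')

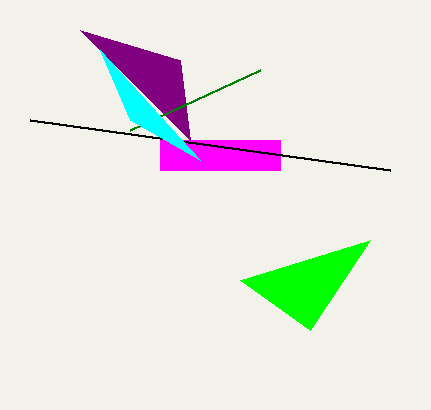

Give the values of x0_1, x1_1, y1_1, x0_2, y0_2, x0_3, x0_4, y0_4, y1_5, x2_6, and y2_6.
x0_1 = 160, x1_1 = 280, y1_1 = 170, x0_2 = 190, y0_2 = 140, x0_3 = 370, x0_4 = 260, y0_4 = 70, y1_5 = 170, x2_6 = 200, y2_6 = 160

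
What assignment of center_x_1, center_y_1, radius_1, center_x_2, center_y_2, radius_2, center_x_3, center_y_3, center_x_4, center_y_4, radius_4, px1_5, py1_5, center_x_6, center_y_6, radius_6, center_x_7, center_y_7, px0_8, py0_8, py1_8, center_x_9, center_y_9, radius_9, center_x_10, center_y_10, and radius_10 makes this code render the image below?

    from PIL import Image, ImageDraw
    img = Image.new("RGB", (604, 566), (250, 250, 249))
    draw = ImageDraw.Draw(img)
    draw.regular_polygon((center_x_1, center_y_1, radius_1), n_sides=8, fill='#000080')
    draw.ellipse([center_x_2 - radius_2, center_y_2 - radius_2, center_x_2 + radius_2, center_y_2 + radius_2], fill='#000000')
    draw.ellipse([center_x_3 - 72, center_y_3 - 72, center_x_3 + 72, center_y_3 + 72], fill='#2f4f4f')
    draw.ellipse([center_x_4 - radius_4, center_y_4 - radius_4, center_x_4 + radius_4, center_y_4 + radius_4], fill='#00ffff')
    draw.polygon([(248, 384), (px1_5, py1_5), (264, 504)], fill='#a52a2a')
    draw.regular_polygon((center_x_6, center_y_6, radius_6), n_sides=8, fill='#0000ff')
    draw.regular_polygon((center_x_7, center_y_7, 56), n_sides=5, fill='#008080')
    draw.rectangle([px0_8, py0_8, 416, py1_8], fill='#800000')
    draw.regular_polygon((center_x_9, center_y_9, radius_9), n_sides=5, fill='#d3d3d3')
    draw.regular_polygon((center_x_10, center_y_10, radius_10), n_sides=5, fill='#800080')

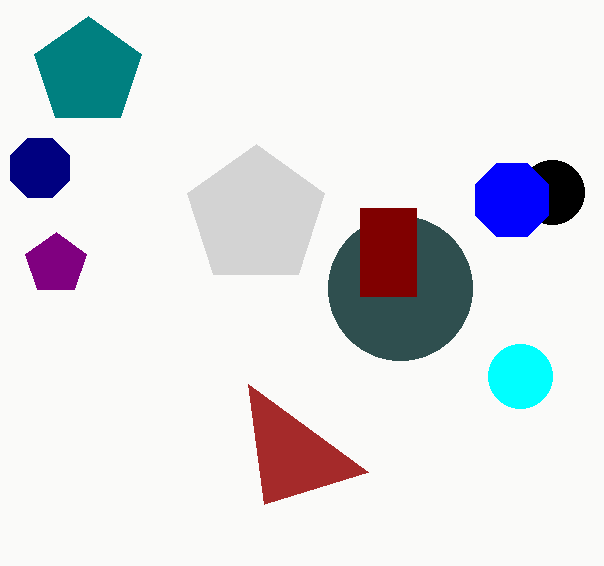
center_x_1 = 40
center_y_1 = 168
radius_1 = 32
center_x_2 = 552
center_y_2 = 192
radius_2 = 32
center_x_3 = 400
center_y_3 = 288
center_x_4 = 520
center_y_4 = 376
radius_4 = 32
px1_5 = 368
py1_5 = 472
center_x_6 = 512
center_y_6 = 200
radius_6 = 40
center_x_7 = 88
center_y_7 = 72
px0_8 = 360
py0_8 = 208
py1_8 = 296
center_x_9 = 256
center_y_9 = 216
radius_9 = 72
center_x_10 = 56
center_y_10 = 264
radius_10 = 32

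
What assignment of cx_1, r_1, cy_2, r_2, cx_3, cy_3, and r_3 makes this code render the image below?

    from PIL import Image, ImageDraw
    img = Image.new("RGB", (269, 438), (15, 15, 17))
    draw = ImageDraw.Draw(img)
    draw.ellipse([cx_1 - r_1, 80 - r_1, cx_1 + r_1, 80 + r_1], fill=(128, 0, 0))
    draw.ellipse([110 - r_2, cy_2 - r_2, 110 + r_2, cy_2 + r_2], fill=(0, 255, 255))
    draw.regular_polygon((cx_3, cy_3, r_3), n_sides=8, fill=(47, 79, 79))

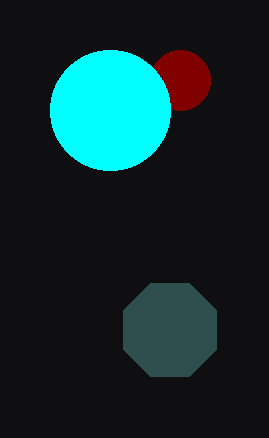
cx_1 = 180, r_1 = 30, cy_2 = 110, r_2 = 60, cx_3 = 170, cy_3 = 330, r_3 = 50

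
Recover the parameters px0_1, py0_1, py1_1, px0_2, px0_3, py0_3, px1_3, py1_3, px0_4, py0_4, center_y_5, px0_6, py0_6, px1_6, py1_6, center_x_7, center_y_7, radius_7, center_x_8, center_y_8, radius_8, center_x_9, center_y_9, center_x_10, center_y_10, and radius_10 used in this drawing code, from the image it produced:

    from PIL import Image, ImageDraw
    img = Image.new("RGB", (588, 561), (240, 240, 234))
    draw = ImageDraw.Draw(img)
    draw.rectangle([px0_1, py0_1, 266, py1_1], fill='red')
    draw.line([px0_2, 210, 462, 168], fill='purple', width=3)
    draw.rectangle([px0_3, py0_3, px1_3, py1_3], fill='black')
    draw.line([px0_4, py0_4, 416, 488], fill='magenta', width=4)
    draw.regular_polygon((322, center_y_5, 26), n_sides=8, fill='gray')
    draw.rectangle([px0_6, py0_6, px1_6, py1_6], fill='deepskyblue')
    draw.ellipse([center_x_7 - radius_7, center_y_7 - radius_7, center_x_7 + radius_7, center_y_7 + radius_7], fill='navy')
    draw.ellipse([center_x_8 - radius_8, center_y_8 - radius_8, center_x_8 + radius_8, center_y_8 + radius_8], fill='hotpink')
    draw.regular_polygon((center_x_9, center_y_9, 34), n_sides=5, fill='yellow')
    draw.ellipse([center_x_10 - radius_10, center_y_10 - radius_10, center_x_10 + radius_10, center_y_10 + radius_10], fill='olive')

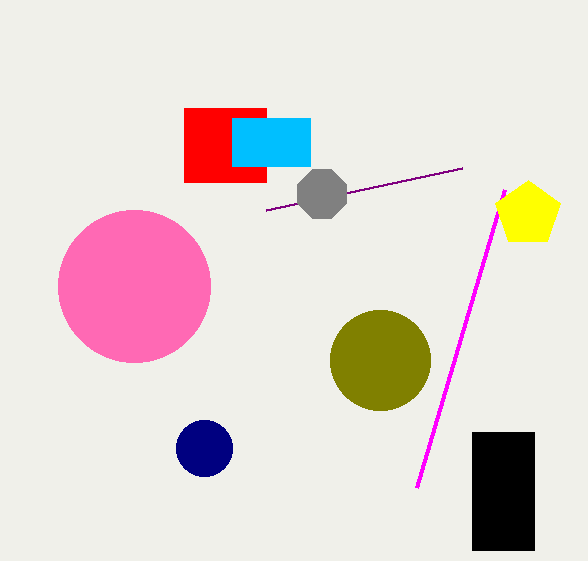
px0_1 = 184; py0_1 = 108; py1_1 = 182; px0_2 = 266; px0_3 = 472; py0_3 = 432; px1_3 = 534; py1_3 = 550; px0_4 = 504; py0_4 = 190; center_y_5 = 194; px0_6 = 232; py0_6 = 118; px1_6 = 310; py1_6 = 166; center_x_7 = 204; center_y_7 = 448; radius_7 = 28; center_x_8 = 134; center_y_8 = 286; radius_8 = 76; center_x_9 = 528; center_y_9 = 214; center_x_10 = 380; center_y_10 = 360; radius_10 = 50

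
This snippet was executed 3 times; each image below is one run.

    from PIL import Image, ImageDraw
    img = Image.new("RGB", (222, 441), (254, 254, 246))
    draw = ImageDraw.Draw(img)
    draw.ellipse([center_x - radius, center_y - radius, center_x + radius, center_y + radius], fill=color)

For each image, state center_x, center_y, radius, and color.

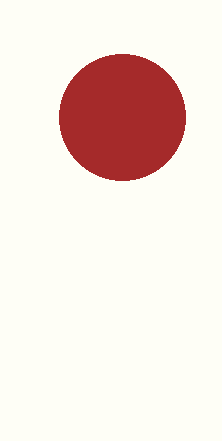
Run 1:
center_x = 122; center_y = 117; radius = 63; color = 'brown'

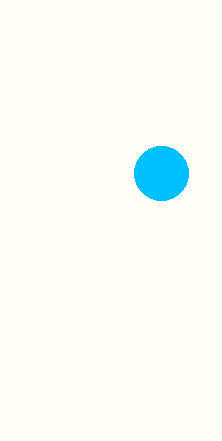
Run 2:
center_x = 161, center_y = 173, radius = 27, color = 'deepskyblue'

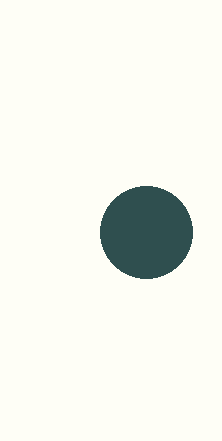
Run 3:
center_x = 146
center_y = 232
radius = 46
color = 'darkslategray'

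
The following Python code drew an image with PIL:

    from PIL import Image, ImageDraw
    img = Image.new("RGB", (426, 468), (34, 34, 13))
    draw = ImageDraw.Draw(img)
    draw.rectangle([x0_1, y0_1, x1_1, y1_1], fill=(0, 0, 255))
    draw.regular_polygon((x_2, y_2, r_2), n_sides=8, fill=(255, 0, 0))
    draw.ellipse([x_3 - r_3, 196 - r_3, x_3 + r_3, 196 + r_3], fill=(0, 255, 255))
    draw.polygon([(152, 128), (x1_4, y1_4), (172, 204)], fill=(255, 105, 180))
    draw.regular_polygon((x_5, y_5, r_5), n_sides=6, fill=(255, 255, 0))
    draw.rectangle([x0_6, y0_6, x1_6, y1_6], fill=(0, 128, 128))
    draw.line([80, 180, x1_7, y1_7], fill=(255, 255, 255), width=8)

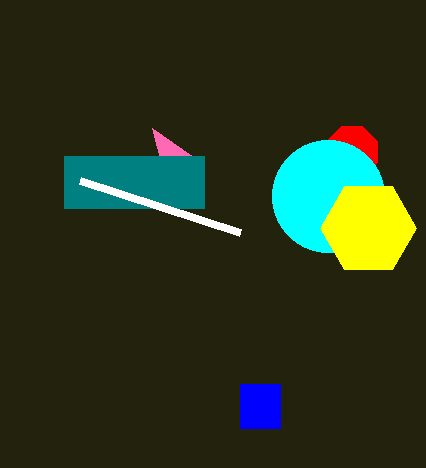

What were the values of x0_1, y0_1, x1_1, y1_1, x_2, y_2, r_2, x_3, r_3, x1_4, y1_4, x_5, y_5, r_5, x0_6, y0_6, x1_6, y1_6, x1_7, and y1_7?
x0_1 = 240; y0_1 = 384; x1_1 = 280; y1_1 = 428; x_2 = 352; y_2 = 152; r_2 = 28; x_3 = 328; r_3 = 56; x1_4 = 192; y1_4 = 156; x_5 = 368; y_5 = 228; r_5 = 48; x0_6 = 64; y0_6 = 156; x1_6 = 204; y1_6 = 208; x1_7 = 240; y1_7 = 232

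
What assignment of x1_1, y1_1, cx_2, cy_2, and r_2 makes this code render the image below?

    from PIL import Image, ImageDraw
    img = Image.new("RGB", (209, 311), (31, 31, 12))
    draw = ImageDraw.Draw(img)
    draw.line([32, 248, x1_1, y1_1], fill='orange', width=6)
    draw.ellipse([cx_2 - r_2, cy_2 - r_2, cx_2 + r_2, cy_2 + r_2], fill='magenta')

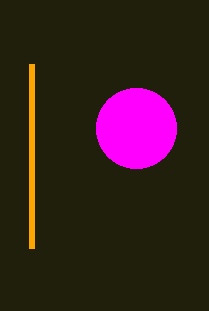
x1_1 = 32, y1_1 = 64, cx_2 = 136, cy_2 = 128, r_2 = 40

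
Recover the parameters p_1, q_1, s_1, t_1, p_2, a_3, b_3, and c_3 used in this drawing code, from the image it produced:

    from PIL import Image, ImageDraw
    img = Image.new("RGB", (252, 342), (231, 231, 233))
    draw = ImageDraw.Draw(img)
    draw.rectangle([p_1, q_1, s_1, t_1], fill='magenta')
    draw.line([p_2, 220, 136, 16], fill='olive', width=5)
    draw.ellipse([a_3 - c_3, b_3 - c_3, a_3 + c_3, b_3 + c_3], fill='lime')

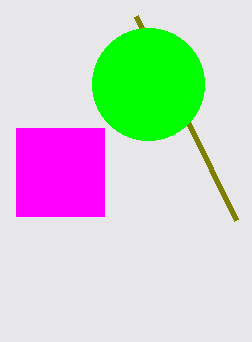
p_1 = 16
q_1 = 128
s_1 = 104
t_1 = 216
p_2 = 236
a_3 = 148
b_3 = 84
c_3 = 56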